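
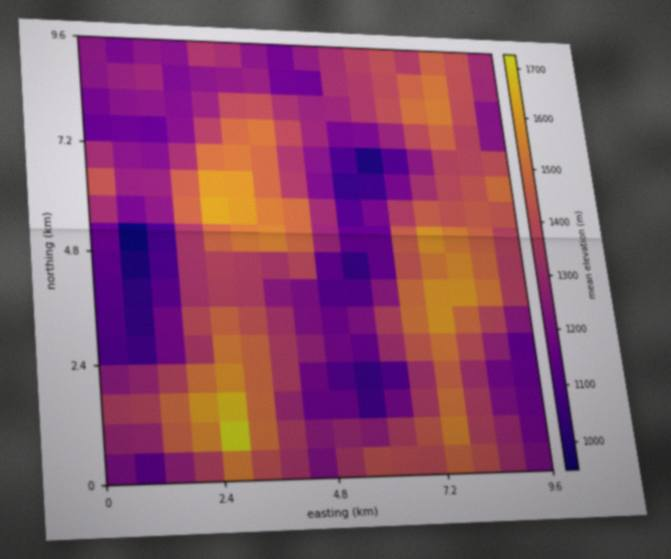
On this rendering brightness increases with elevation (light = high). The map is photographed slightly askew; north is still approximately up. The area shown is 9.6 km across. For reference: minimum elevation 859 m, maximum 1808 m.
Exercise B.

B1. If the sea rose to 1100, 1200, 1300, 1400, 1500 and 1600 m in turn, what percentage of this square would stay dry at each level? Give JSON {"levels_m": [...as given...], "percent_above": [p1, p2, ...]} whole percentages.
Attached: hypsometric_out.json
{"levels_m": [1100, 1200, 1300, 1400, 1500, 1600], "percent_above": [91, 75, 53, 32, 15, 3]}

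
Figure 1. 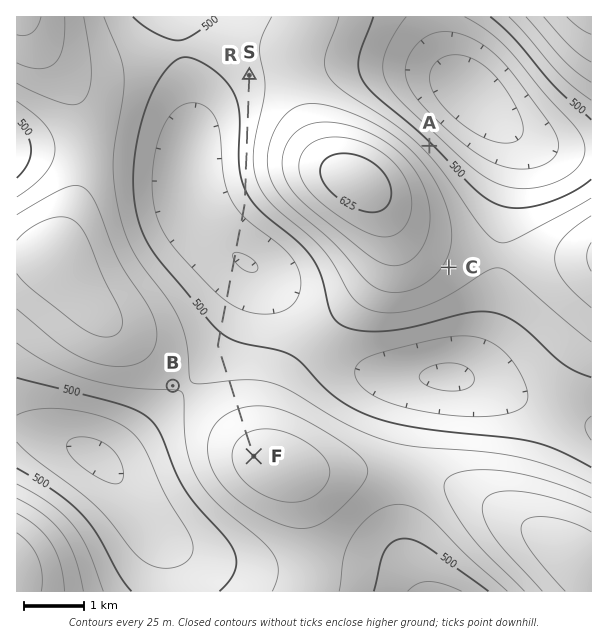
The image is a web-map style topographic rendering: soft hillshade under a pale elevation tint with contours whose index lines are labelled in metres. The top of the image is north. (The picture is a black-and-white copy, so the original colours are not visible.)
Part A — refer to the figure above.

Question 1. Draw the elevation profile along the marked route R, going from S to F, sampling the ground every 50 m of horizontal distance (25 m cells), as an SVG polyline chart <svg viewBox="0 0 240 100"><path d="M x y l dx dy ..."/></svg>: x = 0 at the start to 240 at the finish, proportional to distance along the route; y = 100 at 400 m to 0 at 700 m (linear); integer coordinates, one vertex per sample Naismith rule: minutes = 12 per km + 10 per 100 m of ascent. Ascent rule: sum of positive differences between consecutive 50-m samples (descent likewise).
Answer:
<svg viewBox="0 0 240 100"><path d="M0 61l2 0 2 1 2 0 1 0 2 0 2 1 2 0 2 0 2 0 1 0 2 0 2 0 2 0 2 0 2 0 2 0 1 0 2 0 2 0 2 0 2 0 2 0 2-1 1 0 2 0 2 0 2 0 2 0 2 1 1 0 2 0 2 0 2 1 2 0 2 1 2 0 1 1 2 0 2 1 2 1 2 1 2 1 2 1 1 1 2 1 2 1 2 1 2 1 2 1 1 1 2 1 2 1 2 1 2 0 2 1 2 0 1 1 2 0 2 0 2 0 2 0 2 0 2 0 1 0 2 0 2-1 2 0 2-1 2-1 1 0 2-1 2-1 2-1 2 0 2-1 2-1 1-1 2-1 2-1 2-1 2 0 2-1 1-1 2-1 2 0 2-1 2-1 2 0 2-1 1 0 2-1 2 0 2-1 2 0 2 0 2-1 1 0 2-1 2 0 2-1 2 0 2-1 1 0 2-1 2-1 2-1 2 0 2-1 2-1 1-1 2-1 2-1 2-1 2-1 2-1 2-1 1-1 2-1 2-1 2-1 2-1 2-1 1 0 2-1 2-1 2-1 2 0 2-1 2 0 1 0"/></svg>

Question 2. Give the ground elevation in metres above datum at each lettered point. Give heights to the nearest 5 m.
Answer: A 510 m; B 525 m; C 545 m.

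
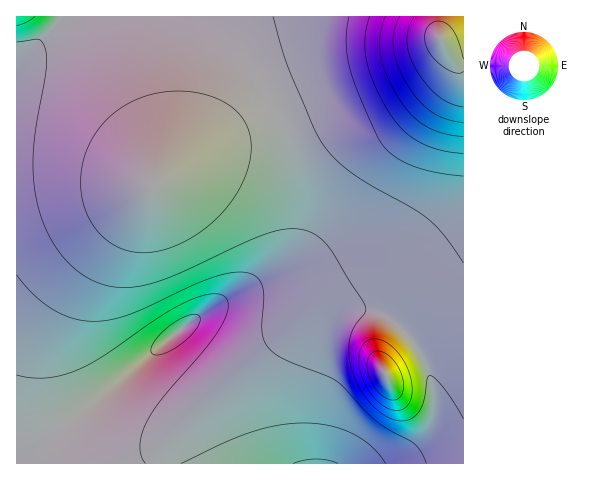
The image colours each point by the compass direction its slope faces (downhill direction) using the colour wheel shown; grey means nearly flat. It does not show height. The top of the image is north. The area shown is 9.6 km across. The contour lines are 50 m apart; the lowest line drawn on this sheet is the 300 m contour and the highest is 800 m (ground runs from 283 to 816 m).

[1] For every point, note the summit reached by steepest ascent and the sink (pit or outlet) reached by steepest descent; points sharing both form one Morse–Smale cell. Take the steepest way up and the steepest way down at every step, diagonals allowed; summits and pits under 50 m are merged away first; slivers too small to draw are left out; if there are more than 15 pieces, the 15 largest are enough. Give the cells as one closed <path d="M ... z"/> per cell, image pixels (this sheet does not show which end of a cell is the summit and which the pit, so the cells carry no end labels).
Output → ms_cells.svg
<path d="M463 16l-403 1-4 10-40 40 1 397 147 0 4-18 6-11 7-9 40-39 79-65 32-24 79-51 30-25 14-23 4-26 5-61z"/><path d="M463 113l-6 76-6 18-10 15-30 25-79 51-32 24-89 73-37 40-9 18 0 11 135 0-8-40 0-25 6-29 10-21 15-21 14-12 16-6 16 0 8 2 22 14 19 24 9 17 5 18 2 29-7 20-16 17-22 12 75 0z"/><path d="M369 310l-16 0-19 8-17 17-14 23-7 20-4 21 2 35 7 30 88 0 28-18 13-19 4-13 0-22-5-20-11-22-19-24-10-8z"/><path d="M60 16l-44 1 1 49 39-39 4-8z"/>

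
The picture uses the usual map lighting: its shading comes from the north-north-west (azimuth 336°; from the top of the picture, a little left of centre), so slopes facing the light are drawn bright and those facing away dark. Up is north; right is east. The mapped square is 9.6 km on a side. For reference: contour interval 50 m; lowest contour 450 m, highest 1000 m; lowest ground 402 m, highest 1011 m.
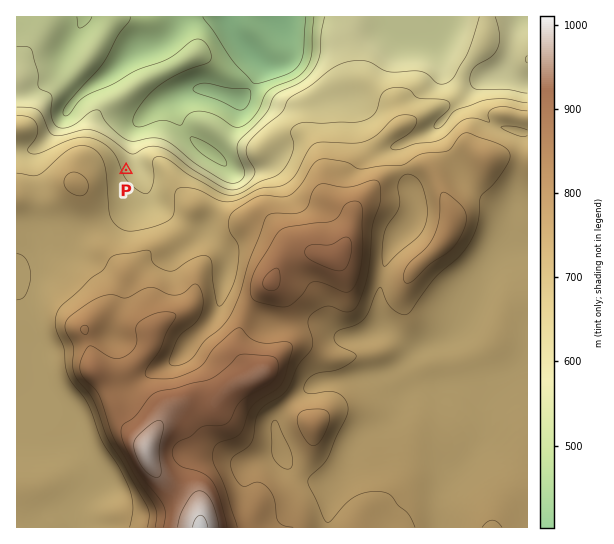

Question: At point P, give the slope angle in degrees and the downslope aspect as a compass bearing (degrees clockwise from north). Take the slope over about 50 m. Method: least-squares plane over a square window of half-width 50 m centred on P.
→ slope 8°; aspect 60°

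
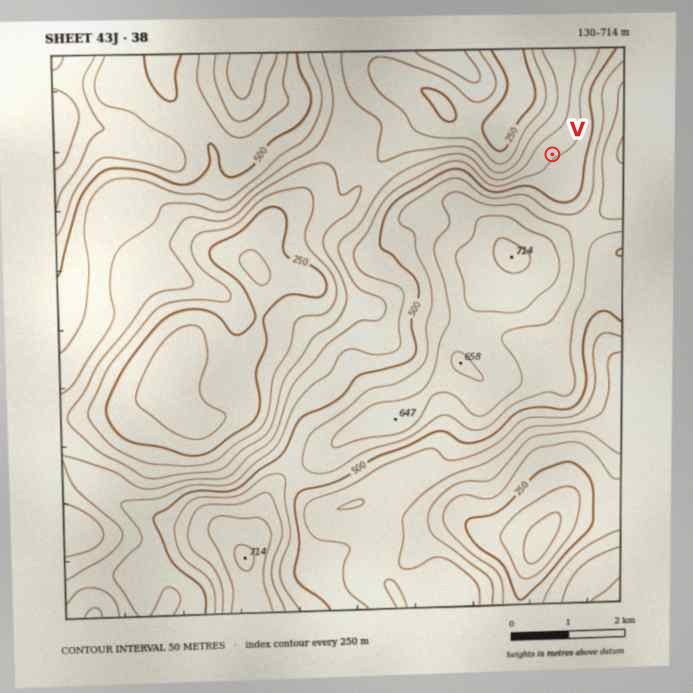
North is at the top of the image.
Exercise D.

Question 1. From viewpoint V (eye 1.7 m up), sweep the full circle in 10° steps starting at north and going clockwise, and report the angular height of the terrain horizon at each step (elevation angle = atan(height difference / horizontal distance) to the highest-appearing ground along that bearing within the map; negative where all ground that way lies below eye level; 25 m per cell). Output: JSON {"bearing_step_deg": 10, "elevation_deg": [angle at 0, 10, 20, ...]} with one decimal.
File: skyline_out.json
{"bearing_step_deg": 10, "elevation_deg": [-2.1, -1.5, -0.5, 2.2, 4.7, 6.1, 7.2, 8.7, 10.1, 10.9, 10.7, 9.9, 9.0, 8.1, 7.0, 6.1, 6.0, 6.9, 8.0, 8.6, 8.9, 9.1, 8.7, 7.3, 6.1, 5.1, 2.8, 1.5, 2.1, 2.2, -2.2, -1.4, -2.4, -5.6, -7.0, -4.2]}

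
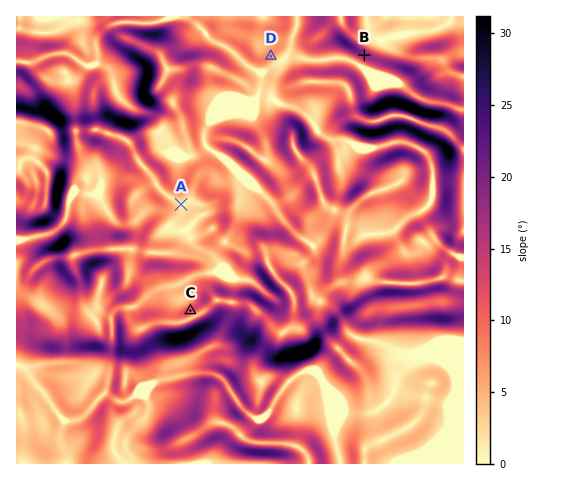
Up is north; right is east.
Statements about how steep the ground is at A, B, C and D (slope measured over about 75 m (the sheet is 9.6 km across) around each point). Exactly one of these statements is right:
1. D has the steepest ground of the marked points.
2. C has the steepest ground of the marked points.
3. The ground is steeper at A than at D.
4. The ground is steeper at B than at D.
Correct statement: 4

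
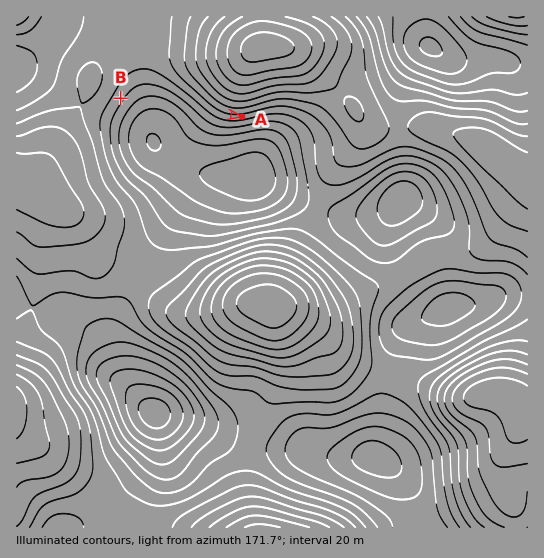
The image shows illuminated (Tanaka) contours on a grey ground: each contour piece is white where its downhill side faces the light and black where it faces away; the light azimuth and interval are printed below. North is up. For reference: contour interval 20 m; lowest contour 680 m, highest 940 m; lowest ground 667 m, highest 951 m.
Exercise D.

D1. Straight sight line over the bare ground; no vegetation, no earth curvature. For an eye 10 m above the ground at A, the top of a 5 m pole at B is out of sight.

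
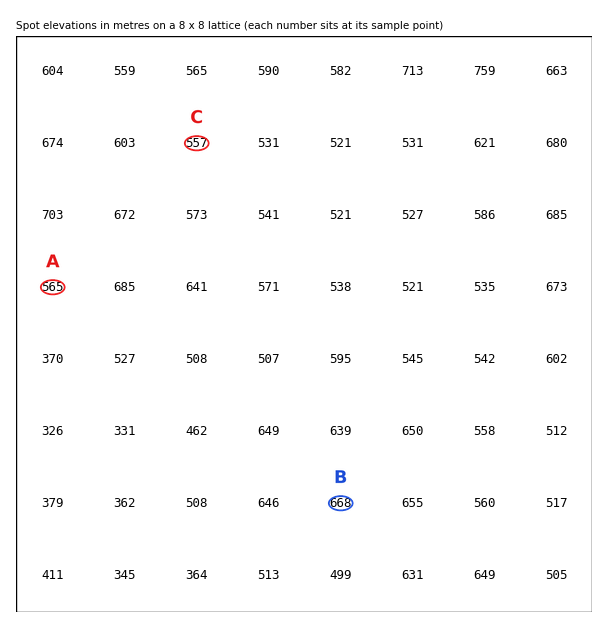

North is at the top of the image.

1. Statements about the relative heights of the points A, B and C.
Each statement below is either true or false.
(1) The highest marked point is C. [false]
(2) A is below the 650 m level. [true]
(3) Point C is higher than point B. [false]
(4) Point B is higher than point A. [true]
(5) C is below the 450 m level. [false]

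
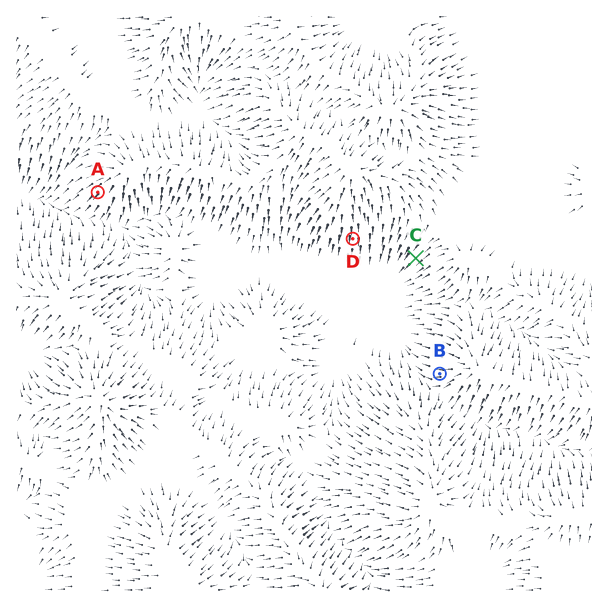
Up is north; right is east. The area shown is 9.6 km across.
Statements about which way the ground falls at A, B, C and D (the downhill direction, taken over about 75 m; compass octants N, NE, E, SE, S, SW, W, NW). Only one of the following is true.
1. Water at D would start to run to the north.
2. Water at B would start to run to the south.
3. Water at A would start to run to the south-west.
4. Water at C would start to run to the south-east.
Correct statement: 3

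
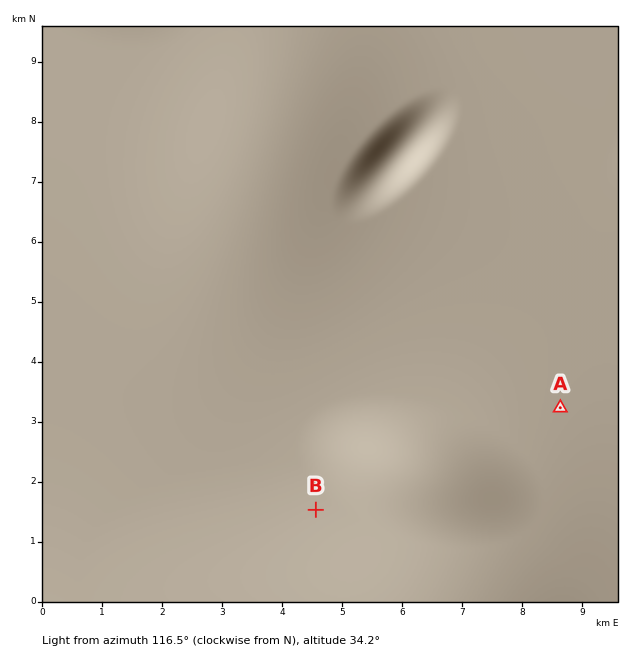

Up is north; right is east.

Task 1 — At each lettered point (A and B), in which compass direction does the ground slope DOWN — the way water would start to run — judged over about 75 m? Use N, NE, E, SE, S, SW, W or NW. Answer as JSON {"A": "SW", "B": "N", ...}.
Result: {"A": "SW", "B": "SE"}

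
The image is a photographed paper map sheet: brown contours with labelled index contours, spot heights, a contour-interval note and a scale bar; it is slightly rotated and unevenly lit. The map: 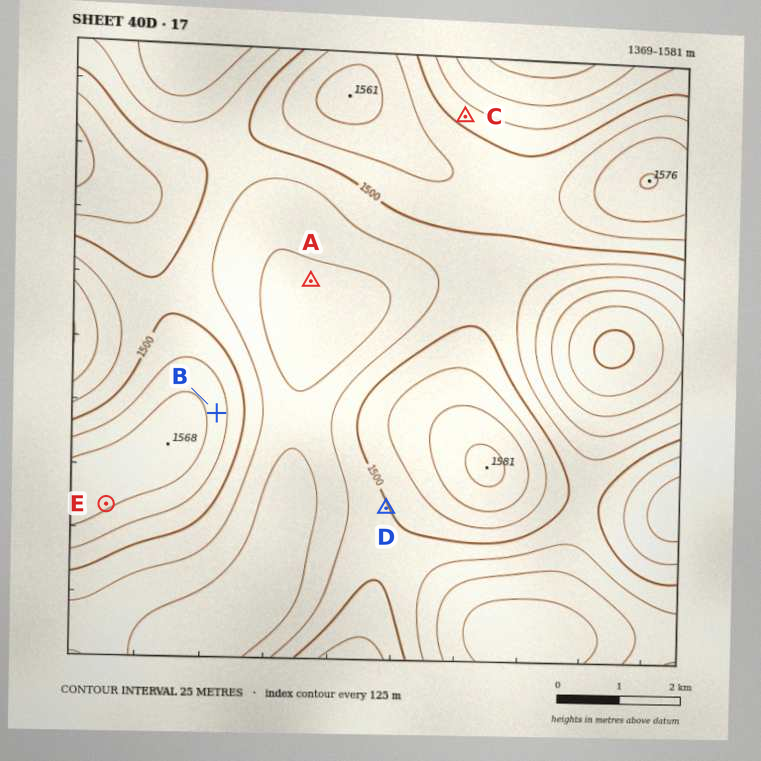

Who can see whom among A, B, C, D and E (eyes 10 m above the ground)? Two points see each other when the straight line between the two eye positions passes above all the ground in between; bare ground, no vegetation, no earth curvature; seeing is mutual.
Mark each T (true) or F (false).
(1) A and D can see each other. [F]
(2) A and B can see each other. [T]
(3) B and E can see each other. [F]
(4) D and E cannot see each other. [F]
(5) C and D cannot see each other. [T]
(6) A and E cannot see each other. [T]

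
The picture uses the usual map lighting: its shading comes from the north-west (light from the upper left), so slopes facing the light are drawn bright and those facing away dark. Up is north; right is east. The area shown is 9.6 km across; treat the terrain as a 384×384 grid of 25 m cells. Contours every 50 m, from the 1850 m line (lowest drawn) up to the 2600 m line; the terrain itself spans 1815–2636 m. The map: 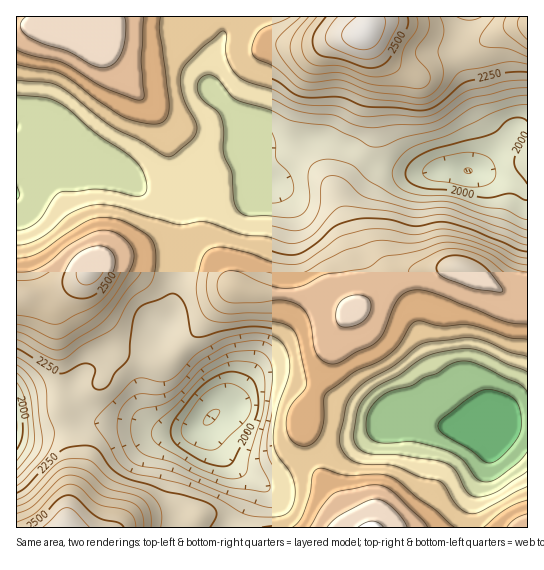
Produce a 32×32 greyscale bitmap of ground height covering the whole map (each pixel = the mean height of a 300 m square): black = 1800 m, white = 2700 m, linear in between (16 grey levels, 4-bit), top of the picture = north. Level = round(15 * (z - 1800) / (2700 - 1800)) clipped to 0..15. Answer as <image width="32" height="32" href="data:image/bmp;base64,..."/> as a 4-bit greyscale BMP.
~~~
<image width="32" height="32" href="data:image/bmp;base64,Qk12AgAAAAAAAHYAAAAoAAAAIAAAACAAAAABAAQAAAAAAAACAAATCwAAEwsAABAAAAAAAAAAAAAAABEREQAiIiIAMzMzAERERABVVVUAZmZmAHd3dwCIiIgAmZmZAKqqqgC7u7sAzMzMAN3d3QDu7u4A////ALzdzLuYiHd3eKvN3bqYeJqazLuqmIh2ZmeavMuph2Z5eaupmId2ZVVniaqqh3ZEVmiamHdmVURFZ4iIiHZlMjVWiIdlVUMzRXiIdlVVQyEjRnd3ZUQyI0V4iGQzMyIREkZ3dmVEIiI1eZhkIiIhABJGd3dlVDIiJHmYdTIjIhESRnd3dmZTIjRomIZDMzIiI1d3eHd3ZDM0Z5mYdUMzMzR4iIiHd3ZURWiaqZdlRERWiamIh3d3dmZoq7qph2ZmeKq6qYd3eIh3iavLuoiIiZq7u7qYd3iZmZqrzLqZmaq7y7zLmIeJqqqqq8y6qqq7y7u83KmIiaqqqqq7u7u8zLuavNy6mIiamYiZqqq7zMupeJvMuph4iIh3iJmqqruph1Z5qqmHd3dmZmeImIiYh2VFZ4iHdmZmVVVnd3d3dmVURFZmZVZmZUREVmZlVVREQ0RVVUVWZmVERFZlVEMzIzNERERFZmZVRERVVVQzIiIzREREVmdmVURFVVVVQzMzM0RERWd3dlVERUVVVVVEQzNERWeImHZVRFVVZmZmZUQzRVZ4mqh1VVVmd3iIiHZVVGZnmqqoZVVneJiJqqqYdmaIibu6mGVWeImqq7u6mIiHqrvMyph2Z4mavM3cqpmZmbzN3cuYh3eJms3e3LqZmarN3dzLmIh3iJm83u3KmZmr"/>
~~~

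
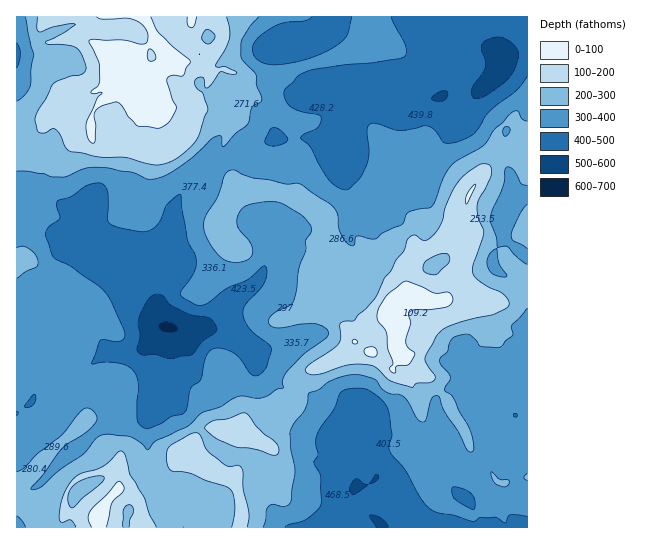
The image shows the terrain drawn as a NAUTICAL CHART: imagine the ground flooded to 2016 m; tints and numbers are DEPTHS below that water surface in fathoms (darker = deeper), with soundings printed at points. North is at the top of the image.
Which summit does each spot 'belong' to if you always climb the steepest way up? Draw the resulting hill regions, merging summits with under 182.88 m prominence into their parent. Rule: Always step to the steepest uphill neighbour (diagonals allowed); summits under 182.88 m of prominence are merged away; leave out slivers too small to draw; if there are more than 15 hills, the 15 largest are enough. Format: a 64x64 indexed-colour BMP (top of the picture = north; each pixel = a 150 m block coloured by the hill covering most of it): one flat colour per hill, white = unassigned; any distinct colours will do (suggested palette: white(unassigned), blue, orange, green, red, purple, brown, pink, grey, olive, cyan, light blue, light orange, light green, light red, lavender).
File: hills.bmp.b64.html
<image width="64" height="64" href="data:image/bmp;base64,Qk12CAAAAAAAAHYAAAAoAAAAQAAAAEAAAAABAAQAAAAAAAAIAAATCwAAEwsAABAAAAAAAAAA////ALR3HwAOf/8ALKAsACgn1gC9Z5QAS1aMAMJ34wB/f38AIr28AM++FwDox64AeLv/AIrfmACWmP8A1bDFAEREREREREREREREQzMzMzMzMzMzERERERERERERERERRERERERERERERERDMzMzMzMzMzMRERERERERERERERFEREREREREREREREMzMzMzMzMzMzEREREREREREREREUREREREREREREREMzMzMzMzMzMzMxERERERERERERERFEREREREREREREQzMzMzMzMzMzMzERERERERERERERERFEREREREREQzMzMzMzMzMzMzMzMzERERERERERERERERREREREREQzMzMzMzMzMzMzMzMzMxEREREREREREREREURERERERDMzMzMzMzMzMzMzMzMzERERERERERERERERFERERERDMzMzMzMzMzMzMzMzMzERERERERERERERERERREREREMzMzMzMzMzMzMzMzMzMREREREREREREREREREUREREQzMzMzMzMzMzMzMzMzMRERERERERERERERERERFERERDMzMzMzMzMzMzMzMzMRERERERERERERERERERERFEREMzMzMzMzMzMzMzREQREREREREREREREREREREREREREzMzMzMzMzMzNERERBERERERERERERERERERERERERERMzMzMzMzMzNERERBERERERERERERERERERERERERERETMzMzMzMzM0REQRERERERERERERERERERERERERERERMzMzMzMzM0REQREREREREREREREREREREREREREREREzMzMRMzMzQREREREREREREREREREREREREREREREREzMzMRERMzQRERERERERERERERERERERERERERERERETMzMRERETQRERERERERERERERERERERERERERERERERMzMxERERERERERERERERERERERERERERERERERERERMzMxEREREREREREREREREREREREREREREREREREREREzMzERERERERERERERERERERERERERERERERERERERERMzMRERERERERERERERERERERERERERERERERERERERETMxERERERERERERERERERERERERERERERERERERERERERERERERERERERERERERERERERERERERERERERERERERERERERERERERERERERERERERERERERERERERERERERERERERERERERERERERERERERERERERERERERERERERERERERERERERERERERERERERERERERERERERERERERERERERERERERERERERERERERERERERERERERERERERERERERERERERERERERERERERERERERERERERERERIiIiERERERERERERERERERERERERERERERERERERERIiIiIRERERERERERERERERERERERERERERERERERERIiIiIhEREREREREREREREREREREREREREREREREREREiIiIiERERERERERERERERERERERERERERERERERERESIiIiIhERERERERERERERERERERERERERERERERERERIiIiIiERERERERERERERERERERERERERERERERERERIiIiIiIhEREREREREREREREREREREREREREREREREREiIiIiIiERERERERERERERERERERERERERERERERERESIiIiIiIRERERERERERERERERERERERERERERERERIiIiIiIiIhEREREREREREREREREREREREREREREhESIiIiIiIiIiERERERERERERERERERERERERERERESIiIiIiIiIiIiIhERERERERERERERERERERERERERERIiIiIiIiIiIiIiIREREREREREREREREREREREREREREiIiIiIiIiIiIiIiERERERERERERERERERERERERERESIiIiIiIiIiIiIiIRERERERERERERERERERERERERERIiIiIiIiIiIiIiIiIiEREREREREREREREREREREREREiIiIiIiIiIiIiIiIiIhERERERERERERERERERERERESIiIiIiIiIiIiIiIiIiIiIRERERERERERERERERERERIiIiIiIiIiIiIiIiIiIiIhEREREREREREREREREREREiIiIiIiIiIiIiIiIiIiIiIRERERERERERERERERERESIiIiIiIiIiIiIiIiIiIiIhERERERERERERERERERERIiIiIiIiIiIiIiIiIiIiIiIREREREREREREREREREREiIiIiIiIiIiIiIiIiIiIiIiIRERERERERERERERERESIiIiIiIiIiIiIiIiIiIiIiIiERERERERERERERERERIiIiIiIiIiIiIiIiIiIiIiIiEREREREREREREREREREiIiIiIiIiIiIiIiIiIiIiIiERERERERERERERERERESIiIiIiIiIiIiIiIiIiIiIiIRERERERERERERERERERIiIiIiIiIiIiIiIiIiIiIiIhEREREREREREREREREREiIiIiIiIiIiIiIiIiIiIiIhERERERERERERERERERESIiIiIiIiIiIiIiIiIiIiIiIhERERERERERERERERERIiIiIiIiIiIiIiIiIiIiIiIiIhEREREREREREREREREiIiIiIiIiIiIiIiIiIiIiIiIiIRERERERERERERERESIiIiIiIiIiIiIiIiIiIiIiIiIhERERERERERERERER"/>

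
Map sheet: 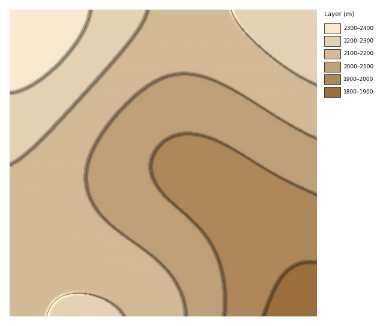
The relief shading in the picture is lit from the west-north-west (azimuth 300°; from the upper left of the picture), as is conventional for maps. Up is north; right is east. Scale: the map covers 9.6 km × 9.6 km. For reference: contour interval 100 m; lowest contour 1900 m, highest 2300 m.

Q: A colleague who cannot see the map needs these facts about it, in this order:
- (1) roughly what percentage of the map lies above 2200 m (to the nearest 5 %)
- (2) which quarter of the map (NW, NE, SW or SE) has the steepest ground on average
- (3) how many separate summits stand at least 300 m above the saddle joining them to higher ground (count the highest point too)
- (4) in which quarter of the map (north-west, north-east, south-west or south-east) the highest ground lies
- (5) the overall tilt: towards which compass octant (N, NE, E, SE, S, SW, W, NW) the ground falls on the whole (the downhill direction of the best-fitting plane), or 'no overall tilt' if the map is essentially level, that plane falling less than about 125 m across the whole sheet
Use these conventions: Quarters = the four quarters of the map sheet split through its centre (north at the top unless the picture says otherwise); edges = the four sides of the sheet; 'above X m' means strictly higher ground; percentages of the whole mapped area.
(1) Ground above 2200 m makes up about 20 % of the sheet.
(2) The north-west quarter is the steepest part of the map.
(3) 1 summit rises at least 300 m above its surroundings.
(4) Look to the north-west quarter for the highest ground.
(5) On the whole the ground falls towards the south-east.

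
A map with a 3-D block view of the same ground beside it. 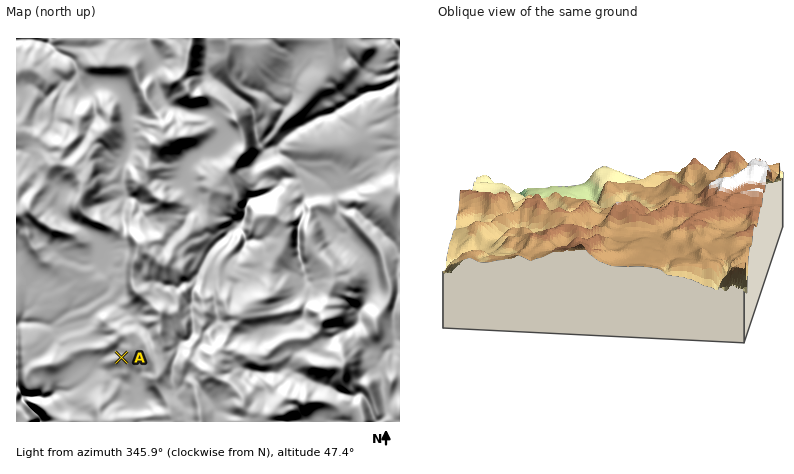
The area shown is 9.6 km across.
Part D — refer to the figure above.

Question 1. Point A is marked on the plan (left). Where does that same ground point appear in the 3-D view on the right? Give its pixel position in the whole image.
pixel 704 227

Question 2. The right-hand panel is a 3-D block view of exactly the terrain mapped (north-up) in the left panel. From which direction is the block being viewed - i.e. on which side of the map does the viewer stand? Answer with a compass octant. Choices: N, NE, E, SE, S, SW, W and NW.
W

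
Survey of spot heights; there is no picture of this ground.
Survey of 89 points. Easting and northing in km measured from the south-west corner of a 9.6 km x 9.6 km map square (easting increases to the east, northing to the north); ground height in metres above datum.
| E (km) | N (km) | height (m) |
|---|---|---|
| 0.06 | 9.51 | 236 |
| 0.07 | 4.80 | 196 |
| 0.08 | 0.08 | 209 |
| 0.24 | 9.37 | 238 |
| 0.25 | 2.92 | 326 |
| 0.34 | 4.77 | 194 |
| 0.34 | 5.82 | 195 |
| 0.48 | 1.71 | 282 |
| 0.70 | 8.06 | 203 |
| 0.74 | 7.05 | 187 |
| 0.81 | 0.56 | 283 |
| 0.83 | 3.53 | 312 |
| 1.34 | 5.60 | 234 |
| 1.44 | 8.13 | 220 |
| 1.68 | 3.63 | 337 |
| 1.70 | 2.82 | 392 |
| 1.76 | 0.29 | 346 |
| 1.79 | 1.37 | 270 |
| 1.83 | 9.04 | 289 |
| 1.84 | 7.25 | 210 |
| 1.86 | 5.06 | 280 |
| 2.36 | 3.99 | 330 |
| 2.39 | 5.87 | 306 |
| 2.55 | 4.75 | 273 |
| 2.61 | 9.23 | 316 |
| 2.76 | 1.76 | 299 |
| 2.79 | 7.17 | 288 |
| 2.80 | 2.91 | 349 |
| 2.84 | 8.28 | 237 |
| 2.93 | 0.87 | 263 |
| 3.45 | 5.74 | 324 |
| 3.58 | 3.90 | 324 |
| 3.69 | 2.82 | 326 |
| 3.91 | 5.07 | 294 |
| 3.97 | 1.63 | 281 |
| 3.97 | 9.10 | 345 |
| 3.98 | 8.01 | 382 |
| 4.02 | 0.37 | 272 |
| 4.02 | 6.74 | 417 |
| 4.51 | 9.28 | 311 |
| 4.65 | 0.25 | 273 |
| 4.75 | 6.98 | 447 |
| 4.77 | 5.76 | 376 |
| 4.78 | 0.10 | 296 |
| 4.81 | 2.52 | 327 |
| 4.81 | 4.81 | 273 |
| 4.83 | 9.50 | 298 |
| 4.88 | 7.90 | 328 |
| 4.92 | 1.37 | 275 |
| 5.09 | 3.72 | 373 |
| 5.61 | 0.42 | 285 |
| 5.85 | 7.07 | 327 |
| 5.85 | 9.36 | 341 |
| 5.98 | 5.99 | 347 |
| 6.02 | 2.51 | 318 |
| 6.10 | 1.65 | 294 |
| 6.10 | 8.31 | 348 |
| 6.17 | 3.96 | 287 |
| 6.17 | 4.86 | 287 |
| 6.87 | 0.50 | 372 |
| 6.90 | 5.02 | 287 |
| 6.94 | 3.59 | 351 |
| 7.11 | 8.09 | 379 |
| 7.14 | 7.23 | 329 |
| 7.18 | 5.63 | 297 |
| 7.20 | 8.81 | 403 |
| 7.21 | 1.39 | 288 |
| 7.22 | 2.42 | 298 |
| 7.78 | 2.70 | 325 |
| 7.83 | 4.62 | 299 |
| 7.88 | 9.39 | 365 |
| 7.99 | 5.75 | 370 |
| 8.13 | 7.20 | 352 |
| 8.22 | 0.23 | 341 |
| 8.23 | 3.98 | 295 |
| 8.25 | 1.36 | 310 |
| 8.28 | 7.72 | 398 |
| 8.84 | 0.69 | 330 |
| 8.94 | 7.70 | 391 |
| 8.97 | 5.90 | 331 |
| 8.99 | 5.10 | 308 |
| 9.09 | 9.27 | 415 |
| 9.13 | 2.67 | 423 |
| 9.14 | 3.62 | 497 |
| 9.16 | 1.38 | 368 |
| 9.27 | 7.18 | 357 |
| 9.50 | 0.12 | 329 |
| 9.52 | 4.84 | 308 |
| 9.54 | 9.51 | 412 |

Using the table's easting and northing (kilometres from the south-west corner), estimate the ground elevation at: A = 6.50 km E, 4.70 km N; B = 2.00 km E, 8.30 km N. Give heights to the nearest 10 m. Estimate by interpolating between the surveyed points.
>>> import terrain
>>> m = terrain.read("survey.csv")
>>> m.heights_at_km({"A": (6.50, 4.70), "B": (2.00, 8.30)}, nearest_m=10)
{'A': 290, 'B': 210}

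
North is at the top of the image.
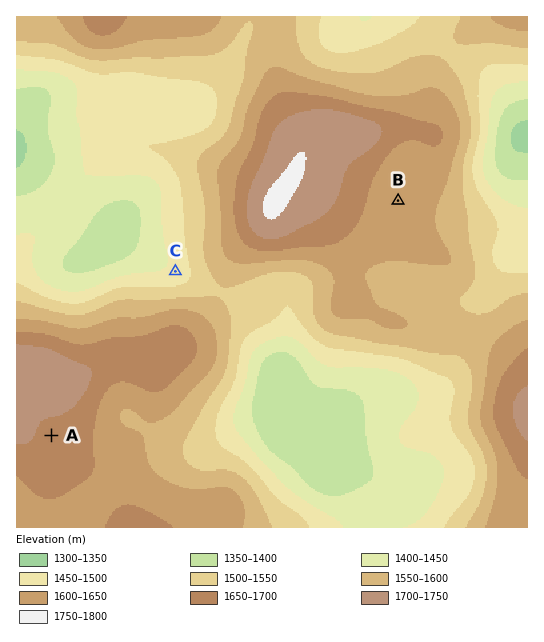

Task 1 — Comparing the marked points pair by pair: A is above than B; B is above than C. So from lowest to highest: C B A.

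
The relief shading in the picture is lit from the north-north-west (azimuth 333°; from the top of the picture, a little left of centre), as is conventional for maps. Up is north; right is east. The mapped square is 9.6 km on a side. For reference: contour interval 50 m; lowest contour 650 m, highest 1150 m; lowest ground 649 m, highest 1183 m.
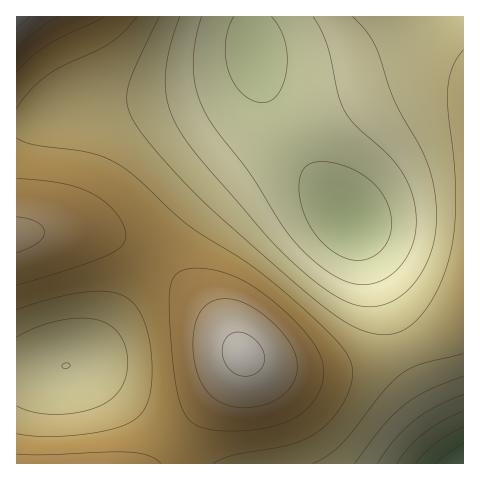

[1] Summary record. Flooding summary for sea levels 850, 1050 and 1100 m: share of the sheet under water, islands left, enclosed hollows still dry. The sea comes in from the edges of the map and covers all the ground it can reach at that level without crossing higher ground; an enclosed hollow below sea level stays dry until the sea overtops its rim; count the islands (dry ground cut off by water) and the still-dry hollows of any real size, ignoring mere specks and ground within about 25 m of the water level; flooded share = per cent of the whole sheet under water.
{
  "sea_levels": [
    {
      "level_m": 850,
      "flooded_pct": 19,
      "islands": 0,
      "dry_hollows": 0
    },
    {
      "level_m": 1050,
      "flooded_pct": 84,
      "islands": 1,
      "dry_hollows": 0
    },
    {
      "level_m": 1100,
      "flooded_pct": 95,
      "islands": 1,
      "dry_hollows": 0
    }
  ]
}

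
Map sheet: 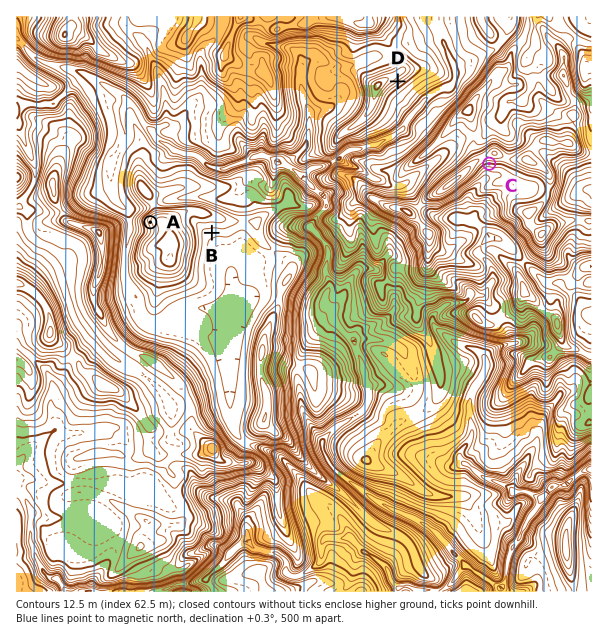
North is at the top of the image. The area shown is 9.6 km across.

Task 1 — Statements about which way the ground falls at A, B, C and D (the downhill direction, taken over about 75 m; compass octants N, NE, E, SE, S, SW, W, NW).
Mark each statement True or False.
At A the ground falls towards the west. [True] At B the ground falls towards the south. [True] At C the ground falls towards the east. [False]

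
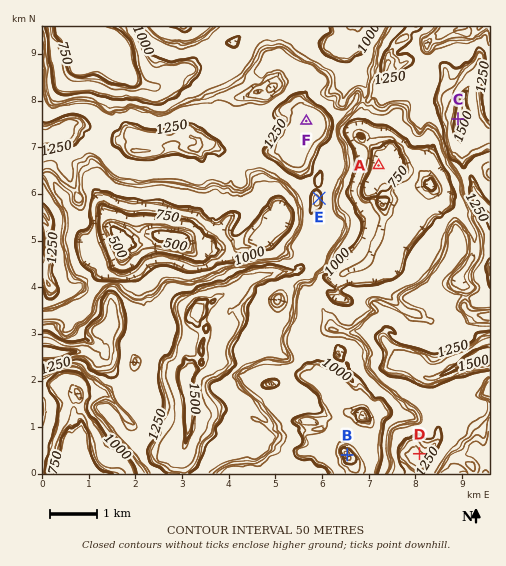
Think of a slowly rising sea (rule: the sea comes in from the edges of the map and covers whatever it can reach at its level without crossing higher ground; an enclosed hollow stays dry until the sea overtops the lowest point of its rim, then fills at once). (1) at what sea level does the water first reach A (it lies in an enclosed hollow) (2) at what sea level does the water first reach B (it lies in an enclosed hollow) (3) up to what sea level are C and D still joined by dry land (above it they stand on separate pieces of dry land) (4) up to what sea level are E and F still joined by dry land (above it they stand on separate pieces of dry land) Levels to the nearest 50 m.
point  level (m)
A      1050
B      800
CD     1150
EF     1250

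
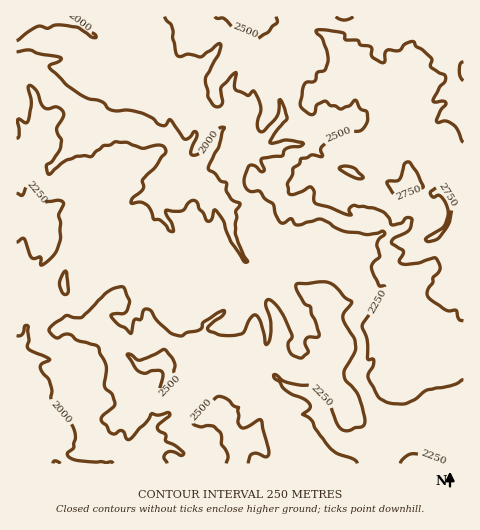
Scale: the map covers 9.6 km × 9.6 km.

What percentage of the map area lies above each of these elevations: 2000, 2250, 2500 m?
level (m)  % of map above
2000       91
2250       49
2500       15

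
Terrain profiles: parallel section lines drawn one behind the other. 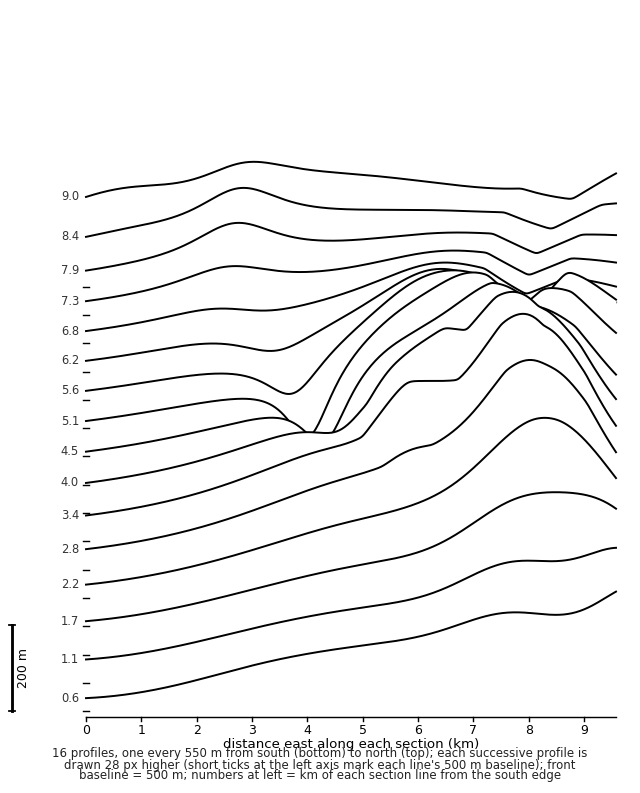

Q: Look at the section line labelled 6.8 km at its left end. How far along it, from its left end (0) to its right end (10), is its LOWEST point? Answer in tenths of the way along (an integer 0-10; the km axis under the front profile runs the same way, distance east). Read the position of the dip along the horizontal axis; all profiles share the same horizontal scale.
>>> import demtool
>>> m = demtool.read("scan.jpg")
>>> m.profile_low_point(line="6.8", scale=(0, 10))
0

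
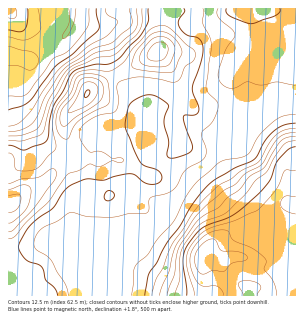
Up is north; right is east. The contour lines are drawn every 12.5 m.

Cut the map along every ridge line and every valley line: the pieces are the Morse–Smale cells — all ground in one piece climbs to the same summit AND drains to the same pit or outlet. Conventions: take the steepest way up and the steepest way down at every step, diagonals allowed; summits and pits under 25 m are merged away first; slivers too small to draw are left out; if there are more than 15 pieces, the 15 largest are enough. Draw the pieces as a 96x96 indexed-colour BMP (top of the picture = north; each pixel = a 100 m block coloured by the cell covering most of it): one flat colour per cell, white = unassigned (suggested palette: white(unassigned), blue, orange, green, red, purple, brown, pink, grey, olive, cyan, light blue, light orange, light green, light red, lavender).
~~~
<image width="96" height="96" href="data:image/bmp;base64,Qk12EgAAAAAAAHYAAAAoAAAAYAAAAGAAAAABAAQAAAAAAAASAAATCwAAEwsAABAAAAAAAAAA////ALR3HwAOf/8ALKAsACgn1gC9Z5QAS1aMAMJ34wB/f38AIr28AM++FwDox64AeLv/AIrfmACWmP8A1bDFACIiIiIiIiIiIiIiIiIiIiIiIiIhERERERERERERERERERERERERERERERERERERESIiIiIiIiIiIiIiIiIiIiIiIiIhERERERERERERERERERERERERERERERERERERESIiIiIiIiIiIiIiIiIiIiIiIiIhERERERERERERERERERERERERERERERERERERESIiIiIiIiIiIiIiIiIiIiIiIiIiERERERERERERERERERERERERERERERERERERESIiIiIiIiIiIiIiIiIiIiIiIiIiERERERERERERERERERERERERERERERERERERESIiIiIiIiIiIiIiIiIiIiIiIiIiERERERERERERERERERERERERERERERERERERESIiIiIiIiIiIiIiIiIiIiIiIiIiERERERERERERERERERERERERERERERERERERESIiIiIiIiIiIiIiIiIiIiIiIiIiERERERERERERERERERERERERERERERERERERESIiIiIiIiIiIiIiIiIiIiIiIiIiERERERERERERERERERERERERERERERERERERESIiIiIiIiIiIiIiIiIiIiIiIiIiERERERERERERERERERERERERERERERERERERESIiIiIiIiIiIiIiIiIiIiIiIiIiERERERERERERERERERERERERERERERERERERESIiIiIiIiIiIiIiIiIiIiIiIiIiERERERERERERERERERERERERERERERERERERESIiIiIiIiIiIiIiIiIiIiIiIiIiIRERERERERERERERERERERERERERERERERERESIiIiIiIiIiIiIiIiIiIiIiIiIiIRERERERERERERERERERERERERERERERERERESIiIiIiIiIiIiIiIiIiIiIiIiIiIhERERERERERERERERERERERERERERERERERESIiIiIiIiIiIiIiIiIiIiIiIiIiIhEREREREREREREREREREREREREREREREREREURERCIiIiIiIiIiIiIiIiIiIiIiIiEREREREREREREREREREREREREREREREREREUREREREQiIiIiIiIiIiIiIiIiIiIiEREREREREREREREREREREREREREREREREREUREREREREQiIiIiIiIiIiIiIiIiIiEREREREREREREREREREREREREREREREREREUREREREREREIiIiIiIiIiIiIiIiIiIREREREREREREREREREREREREREREREREREURERERERERERCIiIiIiIiIiIiIiIiIREREREREREREREREREREREREREREREREREURERERERERERERCIiIiIiIiIiIiIiIhEREREREREREREREREREREREREREREREREUREREREREREREREQiIiIiIiIiIiIiIhEREREREREREREREREREREREREREREREREUREREREREREREREREQiIiIiIiIiIiIiEREREREREREREREREREREREREREREREREUREREREREREREREREQiIiIiIiIiIiIiIREREREREREREREREREREREREREREREREUREREREREREREREIiIiIiIiIiIiIiIiIiEREREREREREREREREREREREREREREREURERERERERERERCIiIiIiIiIiIiIiIiIiIREREREREREREREREREREREREREREREURERERERERERERCIiIiIiIiIiIiIiIiIiIREREREREREREREREREREREREREREREURERERERERERERCIiIiIiIiIiIiIiIiIiIhEREREREREREREREREREREREREREREURERERERERERERCIiIiIiIiIiIiIiIiIiIhEREREREREREREREREREREREREREREUREREREREREREREIiIiIiIiIiIiIiIiIiIiEREREREREREREREREREREREREREREUREREREREREREREIiIiIiIiIiIiIiIiIiIiIREREREREREREREREREREREREREREUREREREREREREREIiIiIiIiIiIiIiIiIiIiIhEREREREREREREREREREREREREREUREREREREREREREQiIiIiIiIiIiIiIiIiIiIiIREREREREREREREREREREREREREUREREREREREREREQiIiIiIiIiIiIiIiIiIiIiIhEREREREREREREREREREREREREUREREREREREREREQiIiIiIiIiIiIiIiIiIiIiIiEREREREREREREREREREREREREUREREREREREREREIiIiIiIiIiIiIiIiIiIiIiIiIREREREREREREREREREREREREUREREREREREREREIiIiIiIiIiIiIiIiIiIiIiIiIREREREREREREREREREREREREUREREREREREREREIiIiIiIiIiIiIiIiIiIiIiIiIhEREREREREREREREREREREREURERERERERERERCIiIiIiIiIiIiIiIiIiIiIiIiIiEREREREREREREREREREREREURERERERERERERCIiIiIiIiIiIiIiIiIiIiIiIiIiIREREREREREREREREREREREUREREREREREREQiIiIiIiIiIiIiIiIiIiIiIiIiIiIhEREREREREREREREREREREWZEREREREREREQiIiIiIiIiIiIiIiIiIiIiIiIiIiIiEREREREREREREREREREREWZmREREREREREIiIiIiIiIiIiIiIiIiIiIiIiIiIiIiIREREREREREREREREREREWZmZEREREREREIiIiIiIiIiIiIiIiIiIiIiIiIiIiIiIiEREREREREREREREREREWZmZERERERERCIiIiIiIiIiIiIiIiIiIiIiIiIiIiIiIiIREREREREREREREREREWZmZkRERERERCIiIiIiIiIiIiIiIiIiIiIiIiIiIiIiIiIREREREREREREREREREWZmZkREREREQiIiIiIiIiIiIiIiIiIiIiIiIiIiIiIiIiIhEREREREREREREREREWZmZkREREREIiIiIiIiIiIiIiIiIiIiIiIyIiIiIiIiIiIhEREREREREREREREREWZmZEREREQiIiIiIiIiIiIiIiIiIiIiIiMyIiIiIiIiIiIhEREREREREREREREREWZmZEREREIiIiIiIiIiIiIiIiIiIiIiIiMyIiIiIiIiIiIiEREREREREREREREREWZmZERERCIiIiIiIiIiIiIiIiIiIiIiIiMyIiIiIiIiIiIiEREREREREREREREREWZmZEREQiIiIiIiIiIiIiIiIiIiIiIiIjMyIiIiIiIiIiIiIREREREREREREREREWZmZEREQiIiIiIiIiIiIiIiIiIiIiIiIjMyIiIiIiIiIiIiIREREREREREREREREWZmREREIiIiIiIiIiIiIiIiIiIiIiIiIzMiIiIiIiIiIzIiIREREREREREREREREWZmRERCIiIiIiIiIiIiIiIiIiIiIiIiIzMiIiIiIiIiMzMiIhEREREREREREREREWZmRERCIiIiIiIiIiIiIiIiIiIiIiIiIzMiIiIiIiIzMzMyIhEREREREREREREREWZkREQiIiIiIiIiIiIiIiIiIiIiIiIiMzMiIiIiIiMzMzMzIiEREREREREREREREWZkREIiIiIiIiIiIiIiIiIiIiIiIiIiMzMiIiIiIjMzMzMzIiEREREREREREREREWZERCIiIiIiIiIiIiIiIiIiIiIiIiIjMzMiIiIiIzMzMzMzMiEREREREREREREREWREQiIiIiIiIiIiIiIiIiIiIiIiIiIjMzMiIiIiMzMzMzMzMyEREREREREREREREWREIiIiIiIiIiIiIiIiIiIiIiIiIiIzMzMiIiIiMzMzMzMzMyEREREREREREREREUREIiIiIiIiIiIiIiIiIiIiIiIiIiIzMzMiIiIjMzMzMzMzMzEREREREREREREREURCIiIiIiIiIiIiIiIiIiIiIiIiIiIzMzMzMyMzMzMzMzMzMzEREREREREREREREURCIiIiIiIiIiIiIiIiIiIiIiIiIiMzMzMzMzMzMzMzMzMzMzMREREREREREREREURCIiIiIiIiIiIiIiIiIiIiIiIiIiMzMzMzMzMzMzMzMzMzMzMREREREREREREREURCIiIiIiIiIiIiIiIiIiIiIiIiIjMzMzMzMzMzMzMzMzMzMzEREREREREREREREURCIiIiIiIiIiIiIiIiIiIiIiIiIzMzMzMzMzMzMzMzMzMzMREREREREREREREREURCIiIiIiIiIiIiIiIiIiIiIiIiIzMzMzMzMzMzMzMzMzMzEREREREREREREREREUREIiIiIiIiIiIiIiIiIiIiIiIjMzMzMzMzMzMzMzMzMzMxEREREREREREREREREXd3ciIiIiIiIiIiIiIiIiIiIiIzMzMzMzMzMzMzMzMzMzMREREREREREREREREREXd3dyIiIiIiIiIiIiIiIiIiIiMzMzMzMzMzMzMzMzMzMzMREREREREREREREREREXd3dyIiIiIiIiIiIiIiIiIiIjMzMzMzMzMzMzMzMzMzMzMREREREREREREREREREXd3dyIiIiIiIiIiIiIiIiIiIjMzMzMzMzMzMzMzMzMzMzMREREREREREREREREREXd3d3IiIiIiIiIiIiIiIiIiIzMzMzMzMzMzMzMzMzMzMzMREREREREREREREREREXd3d3IiIiIiIiIiIiIiIiIiIzMzMzMzMzMzMzMzMzMzMzMREREREREREREREREREXd3d3IiIiIiIiIiIiIiIiIiMzMzMzMzMzMzMzMzMzMzMzMREREREREREREREREREXd3d3IiIiIiIiIiIiIiIiIiMzMzMzMzMzMzMzMzMzMzMzMxEREREREREREREREREXd3d3IiIiIiIiIiIiIiIiIiMzMzMzMzMzMzMzMzMzMzMzMxEREREREREREREREREXd3VVVSIiIiIiIiIiIiIiIiMzMzMzMzMzMzMzMzMzMzMzMxEREREREREREREREREVVVVVVVUiIiIiIiIiIiIiIjMzMzMzMzMzMzMzMzMzMzMzMxEREREREREREREREREVVVVVVVVVIiIiIiIiIiIiIjMzMzMzMzMzMzMzMzMzMzMzMzEREREREREREREREREVVVVVVVVVUiIiIiIiIiIiIjMzMzMzMzMzMzMzMzMzMzMzMzEREREREREREREREREVVVVVVVVVVVIiIiIiIiIiIjMzMzMzMzMzMzMzMzMzMzMzMzEREREREREREREREREVVVVVVVVVVVUiIiIiIiIiIjMzMzMzMzMzMzMzMzMzMzMzMzEREREREREREREREREVVVVVVVVVVVVSIiIiIiIiIzMzMzMzMzMzMzMzMzMzMzMzMzEREREREREREREREREVVVVVVVVVVVVVIiIiIiIiIzMzMzMzMzMzMzMzMzMzMzMzMzEREREREREREREREREVVVVVVVVVVVVVIiIiIiIiMzMzMzMzMzMzMzMzMzMzMzMzMxEREREREREREREREREVVVVVVVVVVVVVUiIiIiIjMzMzMzMzMzMzMzMzMzMzMzMzMxEREREREREREREREREVVVVVVVVVVVVVUiIiIiMzMzMzMzMzMzMzMzMzMzMzMzMzMxEREREREREREREREREVVVVVVVVVVVVVVSIiIyIiIjMzMzMzMzMzMzMzMzMzMzMzMREREREREREREREREREVVVVVVVVVVVVVVSIiIiIiIiIiMzMzMzMzMzMzMzIiIiIiMREREREREREREREREREVVVVVVVVVVVVVVSIiIiIiIiIiIiIiMzMzMzMzMyIiIiIiIREREREREREREREREREVVVVVVVVVVVVVVSIiIiIiIiIiIiIiIiIiIiIiIiIiIiIiEREREREREREREREREREVVVVVVVVVVVVVVSIiIiIiIiIiIiIiIiIiIiIiIiIiIiIiEREREREREREREREREREVVVVVVVVVVVVVVSIiIiIiIiIiIiIiIiIiIiIiIiIiIiIiEREREREREREREREREREQ=="/>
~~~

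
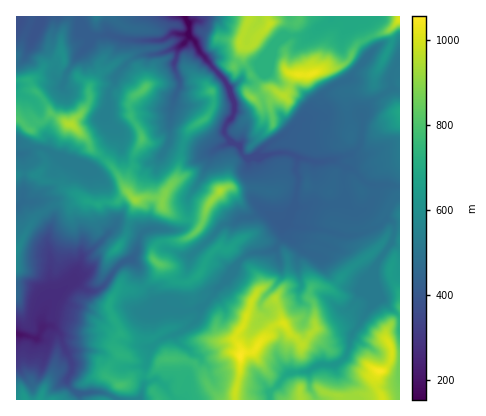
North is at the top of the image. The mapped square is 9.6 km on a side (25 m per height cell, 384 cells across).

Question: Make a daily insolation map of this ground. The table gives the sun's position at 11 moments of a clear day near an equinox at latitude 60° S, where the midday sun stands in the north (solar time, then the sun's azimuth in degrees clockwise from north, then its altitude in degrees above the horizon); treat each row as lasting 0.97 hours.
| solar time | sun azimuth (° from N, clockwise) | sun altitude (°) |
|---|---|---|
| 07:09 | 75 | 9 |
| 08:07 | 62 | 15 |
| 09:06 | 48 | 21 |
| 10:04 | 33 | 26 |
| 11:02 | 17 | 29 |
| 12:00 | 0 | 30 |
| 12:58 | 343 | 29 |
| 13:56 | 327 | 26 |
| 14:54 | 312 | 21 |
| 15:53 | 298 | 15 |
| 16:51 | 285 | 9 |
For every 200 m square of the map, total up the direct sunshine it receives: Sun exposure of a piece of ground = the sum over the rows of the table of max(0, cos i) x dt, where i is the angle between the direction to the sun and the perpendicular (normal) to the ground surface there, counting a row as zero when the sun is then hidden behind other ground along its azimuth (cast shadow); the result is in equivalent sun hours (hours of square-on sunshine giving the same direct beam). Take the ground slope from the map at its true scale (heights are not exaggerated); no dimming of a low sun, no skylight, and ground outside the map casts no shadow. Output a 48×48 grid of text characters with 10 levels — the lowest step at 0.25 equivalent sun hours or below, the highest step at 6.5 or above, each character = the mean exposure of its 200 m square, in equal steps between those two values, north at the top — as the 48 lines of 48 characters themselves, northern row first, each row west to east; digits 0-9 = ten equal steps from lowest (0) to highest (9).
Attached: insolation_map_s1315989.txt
555577755434566677899345776665566565545555555665
655677655334345666522367786765641122355655566860
655767655556532100153215778755422344566656774101
756666655678778888732634314555223655678767720002
668765656777787533467842134311234679999977410242
576865567776746899626762366412345899989896223534
899654498765357787655676213426445798886531134334
997654568964577898763578511014665333310001123345
557554536755688875544457820176798520000012334454
645866556654678523235565430268535752000122322356
764687688544463223444322431112542241101123333568
766689997334445454444567521112331011112233444577
666649983334345656555798310233234011223344445654
265223567644313776557851112324233222344444555444
012112016764433676655300121224210123344445554320
200011001676545567455321232024101344445554454334
222220112476556212355443346542001123444444454555
555543210048765234566556677731246754344445555555
666655442115886666788787777667766656766665555555
666556655432686676899866899766666565666666555544
233556666543487789985246999976666655665555654444
443345777665568899842346885565566555555555565566
554443457887626877543468712154344455455555555555
566655533343101113555557301145434454555555555556
666524432100010001155555321224544455555555555656
664224332322140000001464323456765455555555666564
652233332332463111102672236678775555555455555676
643233222325874379999611357774567655566666677856
644433222258853377420012567522345765555556678646
444443333556212478762136534334556676555666786367
555544334242013447987676441269886567866678753576
555444343451376542235675433568998777997887434665
113444444752876652135753334667999997999864445545
542344555426767742333322346789976976778854455446
544445677689644443222234577898448566652377655445
444455657997443345555544788776465665576324665567
244455666665655455555456887885645768777645546885
244455556754676556666657877765666887777766558998
344445666565577777776578768855675565668766579985
223665555555667777445899888646874368744664677876
776566555666545554787665665677631226534665655467
666676444344677657988533246676432224332554784346
666676555786556668777764542442343221210015798755
776676555666544465333456433430254100012248768964
887875368766677663444456544543145334478766554444
977964586223786435345555556645323699898886434345
887768720001223367655554656555535777658998754565
678698765663000145654554465556656765743566555565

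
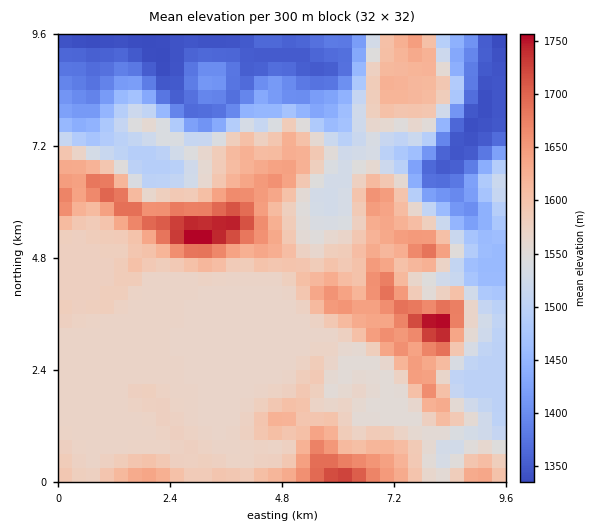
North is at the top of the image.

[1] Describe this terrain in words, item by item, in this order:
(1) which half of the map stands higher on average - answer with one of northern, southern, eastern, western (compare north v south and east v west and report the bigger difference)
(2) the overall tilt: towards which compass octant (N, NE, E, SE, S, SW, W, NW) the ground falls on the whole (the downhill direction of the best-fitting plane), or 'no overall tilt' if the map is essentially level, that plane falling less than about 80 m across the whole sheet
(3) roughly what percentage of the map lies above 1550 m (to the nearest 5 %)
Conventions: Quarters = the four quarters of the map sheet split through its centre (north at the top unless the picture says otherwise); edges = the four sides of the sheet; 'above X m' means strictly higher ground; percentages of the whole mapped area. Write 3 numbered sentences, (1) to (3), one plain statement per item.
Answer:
(1) The southern half stands higher on average than the northern half.
(2) On the whole the ground falls towards the north.
(3) About 65 % of the map lies above 1550 m.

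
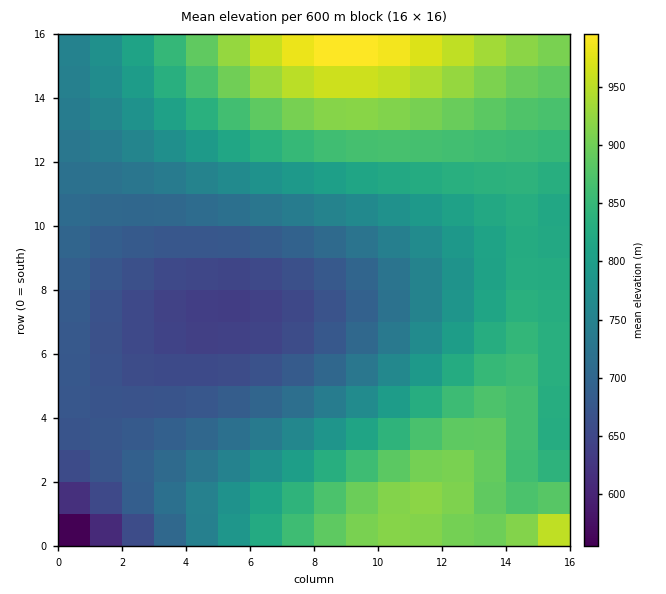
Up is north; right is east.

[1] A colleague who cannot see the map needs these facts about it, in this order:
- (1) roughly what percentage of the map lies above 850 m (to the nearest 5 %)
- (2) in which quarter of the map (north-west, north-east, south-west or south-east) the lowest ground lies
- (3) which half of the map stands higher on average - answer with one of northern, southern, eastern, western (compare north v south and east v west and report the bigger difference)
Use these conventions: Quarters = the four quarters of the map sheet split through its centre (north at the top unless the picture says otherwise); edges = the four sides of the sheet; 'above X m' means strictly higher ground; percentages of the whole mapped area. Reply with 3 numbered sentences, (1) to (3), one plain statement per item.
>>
(1) Ground above 850 m makes up about 30 % of the sheet.
(2) Look to the south-west quarter for the lowest ground.
(3) The eastern half stands higher on average than the western half.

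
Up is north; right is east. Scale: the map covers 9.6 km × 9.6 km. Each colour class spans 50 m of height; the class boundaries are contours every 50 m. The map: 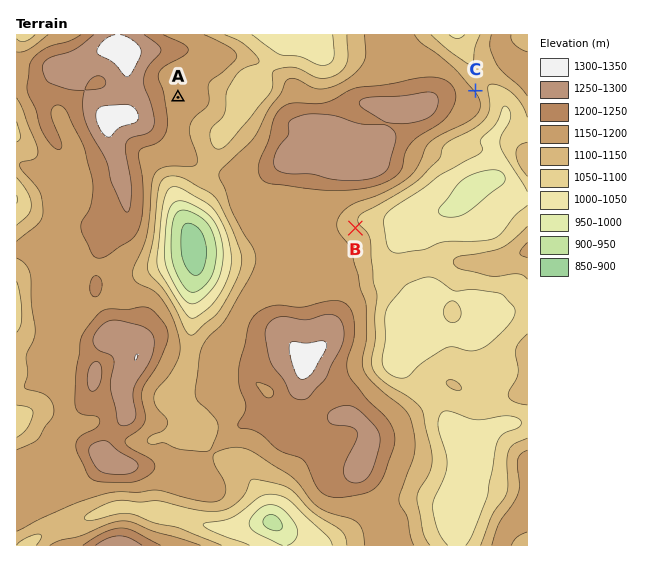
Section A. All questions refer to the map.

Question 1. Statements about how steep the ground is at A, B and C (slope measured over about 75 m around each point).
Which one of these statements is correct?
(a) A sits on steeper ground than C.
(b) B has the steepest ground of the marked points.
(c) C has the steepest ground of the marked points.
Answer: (c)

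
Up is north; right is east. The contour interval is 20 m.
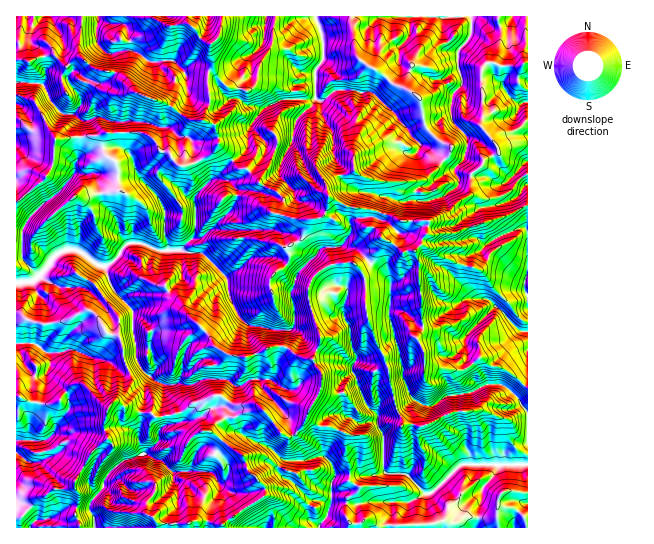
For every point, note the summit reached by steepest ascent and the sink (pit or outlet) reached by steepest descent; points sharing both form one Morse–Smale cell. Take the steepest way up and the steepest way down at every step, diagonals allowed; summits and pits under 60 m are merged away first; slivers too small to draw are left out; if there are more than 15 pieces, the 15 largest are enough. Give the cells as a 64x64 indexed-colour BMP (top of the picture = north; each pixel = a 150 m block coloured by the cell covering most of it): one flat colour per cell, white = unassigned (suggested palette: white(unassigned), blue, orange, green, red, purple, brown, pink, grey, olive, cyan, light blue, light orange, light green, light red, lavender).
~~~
<image width="64" height="64" href="data:image/bmp;base64,Qk12CAAAAAAAAHYAAAAoAAAAQAAAAEAAAAABAAQAAAAAAAAIAAATCwAAEwsAABAAAAAAAAAA////ALR3HwAOf/8ALKAsACgn1gC9Z5QAS1aMAMJ34wB/f38AIr28AM++FwDox64AeLv/AIrfmACWmP8A1bDFAJmZmZlmZmZmZgAAAAYiIiIiIiIiIiIiIiIiIiIiIiIimZmZlmZmZmZmZmZmZmIiIiIiIiIiIiIiIiIiIiIiIiKZmZmZBmZmZmZmZmZmZmIiIiIiIiIiIiIiIiIiIiIiIpmZnMwAZmZmZmZmZmZmZiIiIiIiIiIiIiIiIiIiIiIimZmczABmZmZmZmZmZmZmYiIiIiIiIiIiIiIiIiIiIiKZmZzAAAZmZmZmZmZmZmZiIiIiIiIiIiIiIiIiIiIiIpmZnMwABmZmZmZmZmZmZiIiIiIiIiIiIiIiIiIiIiIimZnMzAAAZmZmZmZmZmZiIiIiIiIiIiIiIiIiIiIiIiKZnMzMwAAAZmZmZmZmZmIiIiIiIiIiIiIiIiIiIiIiIpmczMzMAAAAZmZmZmZmIiIiIiIiIiIiIiIiIiIiIiIimZzMzMzAAAZmZmZmZiIiIiIiIiIiIiIiIiIiIiIiIiKZmczMzMAABmZmZmZiIiIiIiIiIiIiIiIiIiIiIiIiIpmZnMzMwAAGZmZmZmIiIiIhESIiIiIiIiIiIiIiIiIimZmZzMzAAABmZmZmZiIiIhERIiIiIiIiIiIiIiIiIiKZmZnMzMAADxERFmZmZmIhERESIiIiIiIiIiIiIiIiIpmZmZzMzw//ERERZmZhERERERIiIiIiIiIiIiIiIiIiERERzMz///8RERERERERERERESIiIiIiIiIiIiIiIiIRERH8z////xERERERERERERERIiIiIiIiIiIiIiIiIhER////////8REREREREREREREiIiIiIiIiIiIiIiIlERH///////8RERERERERERERESIiIiIiIiIiIiIiIlUREf////8R8RERERERERERERESIiIiIiIiJVVVUiVVVRER///xERERERERERERERERERIiIiIiIiIlVVVVVVVVERERERERERERERERERERERERESIiIiIiIiVVVVVVVVURERERERERERERERERERERERERIiIiIiIiVVVVVVVVVREREREREREREREREREREREREREiIiIiIiIlVVVVVVVVERERERERERERERERERERERERESIiIiIiIiVVVVVVVVURERERERERERERERERERERERESIiIiIiIiJVVVVVVVVRERERERERERERERERERERERERIiIiIiIiIlVVVVVVVVEREREREREREREREREREREREREiIiIiIiIiVVVVVVVVURERERERERERERERERERERERESIiIiIiIiJVVVVVVVVRERERERERERERERERERERERERIiIiIiIiJVVVVVVVVVEREREREREREREREREREREREREiIiIiIiIlVVVVVVVVUREREREREREREREREREREREREREiIiIiIiVVVVVVVVVREREREREREREREREREREREREREREREiIiJVVVVVVVVVERERERERERERERERERERERERERERERIiIlVVVVVVVVURERERERERERERERERERERERERERERESERFVVVVVVVVREREREREREREREREREREREREREREREREREVVVVVVVVVERERERERERERERERERERERERERERERERERqqqlVVVVURERERERERERERERERERERERERERERERFERKqqqqpVVRERERERERERERERERERERETMzMxEREURERERKqqqqpVERERERERERERARERERERERMzMzEURERERERESqqqqqqBEREREREREREAAAEREREREzMzNERERERERERESqqqqogREREREREREAAAAREREREzMzM0RERERERERERKqqqqiIEREREREREAAAAAARERMzMzMzREREMzMzREREqqqqqIiBEREREREAAAAAAAERMzMzMzMzMzMzMzM0RESqqqqoiIgREREREQAAAAAAADMzMzMzMzMzMzMzMzNEREqqqqiIiBEREREQAAAAC7AAAzMzMzMzMzMzMzMzMzREREqqqIiIEREREQAAAAALuwAAMzMzMzMzMzMzMzMzNERESqqoiIgRERERAAAAAAu7AAAzMzMzMzMzMzMzMzNERERKqqiIiIiIiIgAAAALu7sAADMzMzMzMzMzMzMzNERERAAKqIiIiIiIiAAAu7u7uwAAAzMzMzMzMzMzMzNERERAAACoiIiIi7u7u7u7u93QAAADMzMzMzMzMzMzM0REREAAAAiIiIiLu7u7u7u93dAAAAAzMzMzMzMzMzMzREREQAAACIiIiIu7u7u73d3d0AAHd3czMzMzMzMzMzNERERAAAAIiIiIi7u7u93d3d3QB3d3d3czMzMzMzMzREREREAAAAiIiIi7u7u93d3d3dB3d3d3dzMzMzMzM0REREREQAAACIiIiLu7u93d3d3d0Hd3d3d3dzMzMzM0RERERERAAAAIiIiIC73d3d3d3e7nd3d3d3d3czMzM0REREREREAAAAAIiAAO3d3d3u7u7u53d3d3d3dzMzNEREREREREREREQAAAAA7tAN3u7u7u53d3d3d3d3MzM0RERERERERERERAAAAADuAADu7u7u7nd3d3d3d3czM0REREREREREREREAAAAAO4AAO7u7u7gB3d3d3d3dzMzREREREREREREREQAAAAA7gAA7u7u7gAAd3d3d3d3MzNERERERERERERERAAAAADu7u7u7gAAAAB3d3d3d3czM0RERERERERERERE"/>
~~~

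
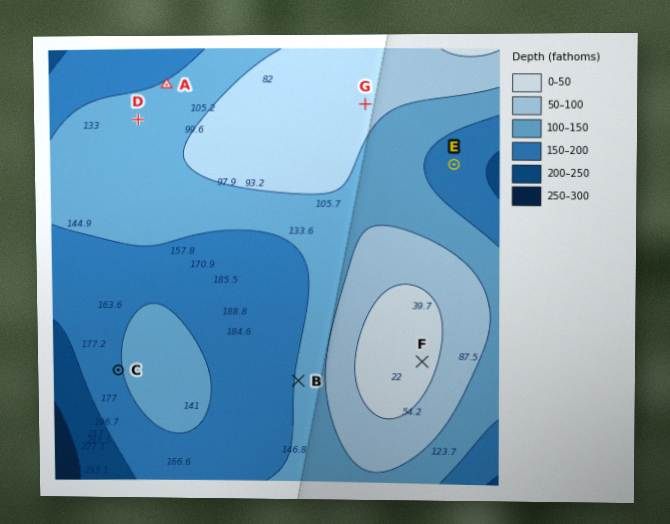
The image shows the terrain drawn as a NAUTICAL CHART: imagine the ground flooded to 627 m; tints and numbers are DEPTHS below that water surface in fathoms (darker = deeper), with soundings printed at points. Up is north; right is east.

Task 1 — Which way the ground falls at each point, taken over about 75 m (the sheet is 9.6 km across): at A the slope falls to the NW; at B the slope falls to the W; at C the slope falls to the W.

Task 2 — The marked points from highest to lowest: F G D E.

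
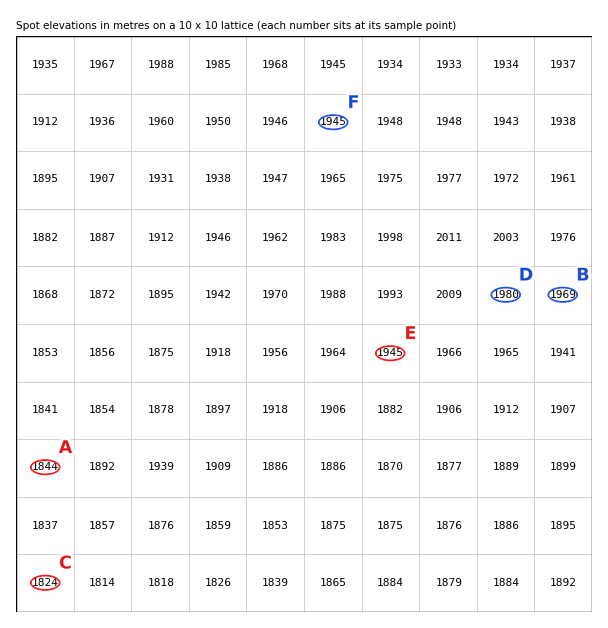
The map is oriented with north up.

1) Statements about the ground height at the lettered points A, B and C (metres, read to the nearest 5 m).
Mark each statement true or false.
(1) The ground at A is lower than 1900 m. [true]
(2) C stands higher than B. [false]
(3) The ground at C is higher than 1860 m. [false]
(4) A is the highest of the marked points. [false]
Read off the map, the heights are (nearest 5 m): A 1845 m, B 1970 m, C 1825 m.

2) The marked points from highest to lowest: D F E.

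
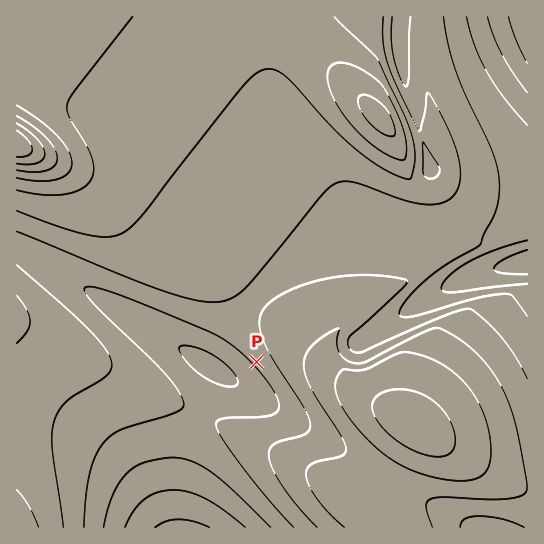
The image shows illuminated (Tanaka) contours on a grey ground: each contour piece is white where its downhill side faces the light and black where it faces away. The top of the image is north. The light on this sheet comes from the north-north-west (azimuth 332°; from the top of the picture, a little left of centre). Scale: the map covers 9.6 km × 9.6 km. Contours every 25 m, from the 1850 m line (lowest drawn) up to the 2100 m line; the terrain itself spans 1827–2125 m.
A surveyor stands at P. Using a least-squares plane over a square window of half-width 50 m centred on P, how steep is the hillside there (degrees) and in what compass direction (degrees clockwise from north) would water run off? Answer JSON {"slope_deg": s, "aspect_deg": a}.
{"slope_deg": 4, "aspect_deg": 228}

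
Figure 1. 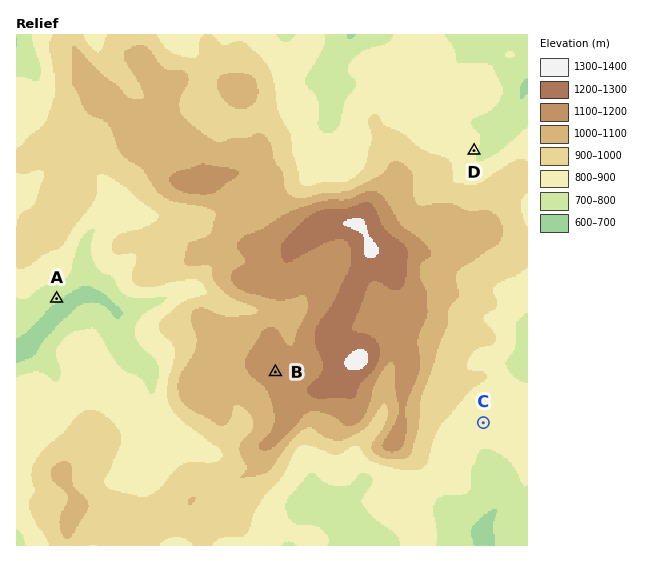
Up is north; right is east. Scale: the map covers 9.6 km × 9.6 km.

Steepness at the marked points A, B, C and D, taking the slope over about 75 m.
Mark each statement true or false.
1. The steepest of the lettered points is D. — false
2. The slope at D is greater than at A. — false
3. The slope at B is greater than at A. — false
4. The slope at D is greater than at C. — true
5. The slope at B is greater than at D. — false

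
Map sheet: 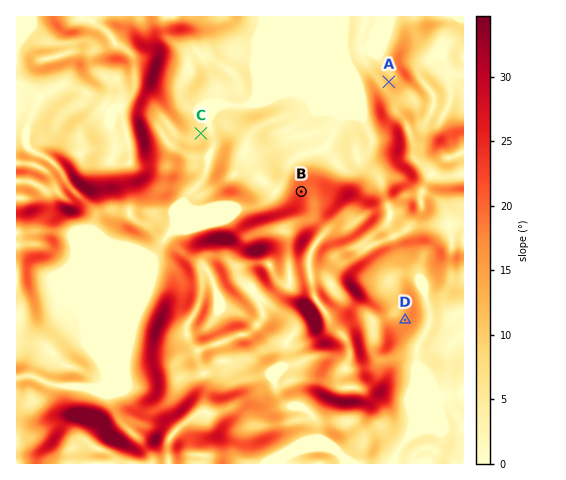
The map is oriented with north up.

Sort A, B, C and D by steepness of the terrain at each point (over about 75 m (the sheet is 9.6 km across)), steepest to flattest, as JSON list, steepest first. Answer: ["B", "D", "A", "C"]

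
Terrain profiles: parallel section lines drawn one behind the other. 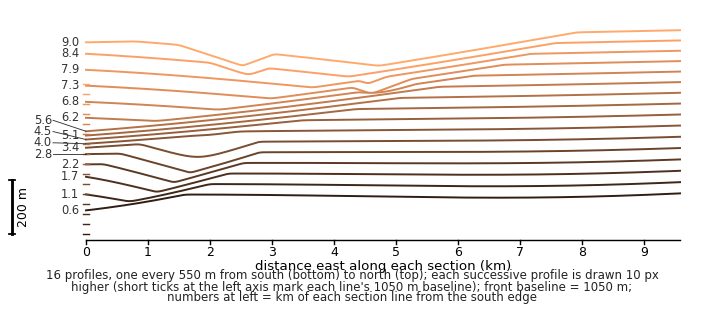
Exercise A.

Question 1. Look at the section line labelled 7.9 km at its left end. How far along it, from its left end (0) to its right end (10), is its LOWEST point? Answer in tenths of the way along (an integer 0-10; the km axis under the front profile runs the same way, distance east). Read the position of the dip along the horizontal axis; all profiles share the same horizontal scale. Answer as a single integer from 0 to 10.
4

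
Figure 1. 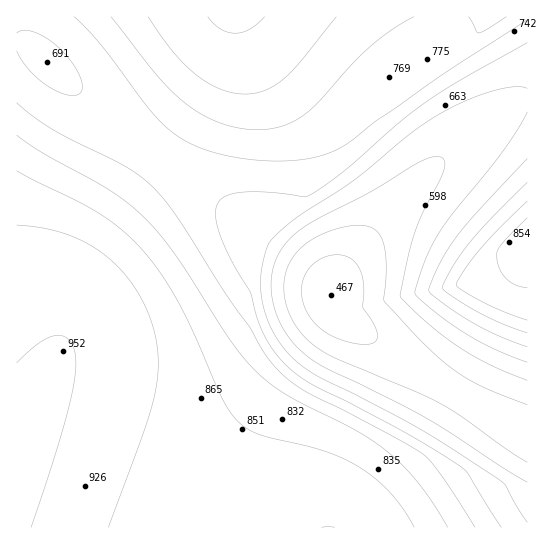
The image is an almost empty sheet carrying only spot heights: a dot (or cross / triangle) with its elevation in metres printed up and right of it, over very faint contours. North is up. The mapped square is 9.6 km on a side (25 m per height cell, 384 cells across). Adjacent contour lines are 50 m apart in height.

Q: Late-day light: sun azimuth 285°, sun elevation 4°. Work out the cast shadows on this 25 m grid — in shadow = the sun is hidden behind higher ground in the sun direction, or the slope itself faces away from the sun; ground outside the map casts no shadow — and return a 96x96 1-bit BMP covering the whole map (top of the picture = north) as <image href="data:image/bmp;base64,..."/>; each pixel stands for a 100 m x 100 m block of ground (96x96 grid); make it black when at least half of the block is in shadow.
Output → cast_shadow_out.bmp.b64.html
<image width="96" height="96" href="data:image/bmp;base64,Qk2+BAAAAAAAAD4AAAAoAAAAYAAAAGAAAAABAAEAAAAAAIAEAAATCwAAEwsAAAIAAAAAAAAA////AAAAAAAAAAAAAAAAAAAB//8AAAAAAAAAAAAD//8AAAAAAAAAAAAD//8AAAAAAAAAAAAD//8AAAAAAAAAAAAH//8AAAAAAAAAAAAH//8AAAAAAAAAAAAH//8AAAAAAAAAAAAH//8AAAAAAAAAAAAH//8AAAAAAAAAAAAH//8AAAAAAAAAAAAH//4AAAAAAAAAAAAD//gAAAAAAAAAAAAB/+AAAAAAAAAAAAAH/wAAAAAAAAAAAAAf+AAAAAAAAAAAAAB/wAAAAAAAAAAAAAH+AAAAAAAAAAAAAAEAAAAAAAAAAAAAAAAAAAAAAAAAAAAAAAAAAAAAAAAAAAAAAQAAAAAAAAAAAAAAAwAAAAAAAAAAAAAAAAAAAAAAAAAAAAAAAP/AAAAAAAAAAAAD///gAAAAAAAAAAAP///wAAAAAAAAAAAf///wAAAAAAAAAAB////wAAAAAAAAAAD////wAAAAAAAAAAH////gAAAAAAAAAAH////gAAAAAAAAAAP////gAAAAAAAAAAf////AAAAAAAAAAAf////AAAAAAAAAAA////+AAAAAAAAAAD////8AAAAAAAAAB/////8AAAAAAAAAP/////4AAAAAAAAA//////wAAAAAAAAB//////gAAAAAAAAD//////gAAAAAAAAD//////AAAAAAAAAH/////+AAAAAAAAAP/////+AAAAAAAAAP/////8AAAAAAAAAP/////8AAAAAAAAAf/////8AAAAAAAAAf/////8AAAAAAAAAf/////8AAAAAAAAAf/////8AAAAAAAAAf/////+AAAAAAAAAf//v//+AAAAAAAAAf/+H//+AAAAAAAAAf/4D///AAAAAAAAAP/gD///gAAAAAAAAH8AB///wAAAAAAAAAAAA///4AAAAAAAAAAAAf//8AAAAAAAAAAAAf//+AAAAAAAAAAAAP///AAAAAAAAAAAAH///wAAAAAAAAAAAD///4AAAAAAAAAAAB///8AAAAAAAAAAAA///+AAAAAAAAAAAAf///AAAAAAAAAAAAP///gAAAAAAAAAAAH///wAAAAAAAAAAAH///4AAAAAAAAAAAD///8AAAAAAAAAAAB///+AAAAAAAAAAAA////AAAAAAAAAAAAf///AAAAAAAAAAAAP///gAAAAAAAAAAAD///wAAAAAAAAAAAB///4AAAAAAAAAAAA///8AAAAAAAAAAAAf//+AAAAAAAAAAAAP///AAAAAAAAAAAAH///gAAAAAAAAAAAD///wAAAAAAAAAAAB///4AAAAAAAAAAAA///8AAAAAAAAAAAAf//8AAAAAAAAAAAAH//8AAAAAAAAAAAAD//8AAAAAAAAAAAAB//8AAAAAAAAAAAAA//8AAAAAAAAAAAAAf/8AAAAAAAAAAAAAP/8AAAAAAAAAAAAAH/8AAAAAAAAAAAAAB/8AAAAAAAAAAAAAA/8AAAAAAAAAAAAAAf8AAAAAAAAAAAAAAP8AAAAAAAAAAAAAAH8AAAAAAAAAAAAAAD8="/>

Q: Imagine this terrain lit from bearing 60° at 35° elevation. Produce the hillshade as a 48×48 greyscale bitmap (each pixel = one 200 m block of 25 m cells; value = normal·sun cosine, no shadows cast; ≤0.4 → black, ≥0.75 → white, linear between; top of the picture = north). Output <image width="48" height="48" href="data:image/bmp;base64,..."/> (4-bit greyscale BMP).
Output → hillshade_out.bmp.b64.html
<image width="48" height="48" href="data:image/bmp;base64,Qk32BAAAAAAAAHYAAAAoAAAAMAAAADAAAAABAAQAAAAAAIAEAAATCwAAEwsAABAAAAAAAAAAAAAAABEREQAiIiIAMzMzAERERABVVVUAZmZmAHd3dwCIiIgAmZmZAKqqqgC7u7sAzMzMAN3d3QDu7u4A////AIiIiIiIiIiIh3d3d3d4iIiZmqq7u7y7u4iIiIiIiIiIiHd3d3d4iIiZmqq7u8y7u4iIiIiIiIiIiId3d3eIiImZqqu7vMu7uoiIiIiIiIiIiId3d3iIiJmaqru7u7u7u4iIiIiIiIiIiIiHd4iIiJmaq7u7u8zN3YiIiIiIiIiIiIiIiIiIiZmqq7u8zd7tzIiIiIiIiIiIiIiIiIiImZqqu7zd7u7cu4iIiIiIiIiIiIiIiIiJmaqrvN7u7tzLqoiIiIiIiIiIiIiIiImZmqq83v7u3cu6mIiIiIiIiIiIiIiIiZmZqqze/u7dy7qYh4iIiIiIiIiIiIiZmZmaq97+7t3MupmHdoiIiIiIiIiImZmZmZqs3u/u3cy6qYd2ZYiIiIiIiImZmZmZmqve/u7t3Luph3ZlVHeIiIiIiJmZmZmaqs7/7u3cy6mIdmVURHeIiIiIiZmZmZqqrO//7dzLqph2ZURDM3d4iIiIiZmZmqqqvv/+3cu6mHZlRDMzM3d4iIiImZmaqqq73//+3Lqph2VEMyIiInd4iIiImZmqqru87//ty6mHZUQyIiESInd4iIiJmZqqq7u8///tuph2VDIhEREREXd4iIiJmaqqu7u9//7cuYdlQyERAAAREXd4iIiZmaqru7zN//7LqHZUMhAAAAABI3d4iIiZmqq7u8zN7+3KmGVDIhEAAAE0ZneIiImZqqu7vMzM7ty6h2VEMiERETVmd3eIiJmaqru7zMy73duph2VEMzMyI1Zmd3iIiJmaq7u8zMu7zMuph2VEQzMzM0Vnd4iIiZmqq7u8y7u6q7qYdmVURERERERnd4iImZqqu7u7u7qpmamYdmVVVERERERWd4iJmaqru7u7u6qZiImHdmZVVVVVVVVVZ4iZmaqru7u7uqmYh3iHdmZmZlVVVVVVVZmZmqq7u7u6qpmHd2d3d3ZmZmZmZVVVVZmZqqq7u7qqmYh3ZmZnd3d3d2ZmZmVVVZmqqqu7uqqZmId2ZmZmd3d3d3d2ZmZmVqqqqqqqqqmYh3ZmZmZmd4iIh3d3ZmZmZqqqqqqqqZiHd2ZmZmZmd4iIiHd3dmZmZqqqqqqpmYh3ZmZVZmZnd4iIiId3dmZmZqu7qqqZiHdmZVVVZmZ3d3iIiIh3d2ZmZru6qqmYh3ZlVVVVZmd3eIiIiIh3d3ZmZru6qpmHdmVVVVVWZnd3iIiIiIh3d3dmZruqqZh3ZlVURVVWZ3d4iIiIiIiHd3d2Z7qqmId2VVRERVVmZ3eIiIiIeIiHd3d3d6qpiHZlVERERVVmd3iIiIiId3iHd3d3d6qYh2ZVRERERVZmd4iIiIiId3d3d3d3d6mYdmVUREREVVZnd4iIiIiId3d3d3d3d5mHZlVEREREVWZ3eIiIiIiId3d3d3d3d4h2ZVRERERFVmZ3eIiIiIiIh3d3d3d3d4d2VURERERVVmd3eIiIiIiIh3d3d3d3d3dlVEREREVVZmd3iIiIiIiIh3d3d3d3eHZVRERERFVWZmd3iIiIiIiIiHd3d3dniA=="/>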